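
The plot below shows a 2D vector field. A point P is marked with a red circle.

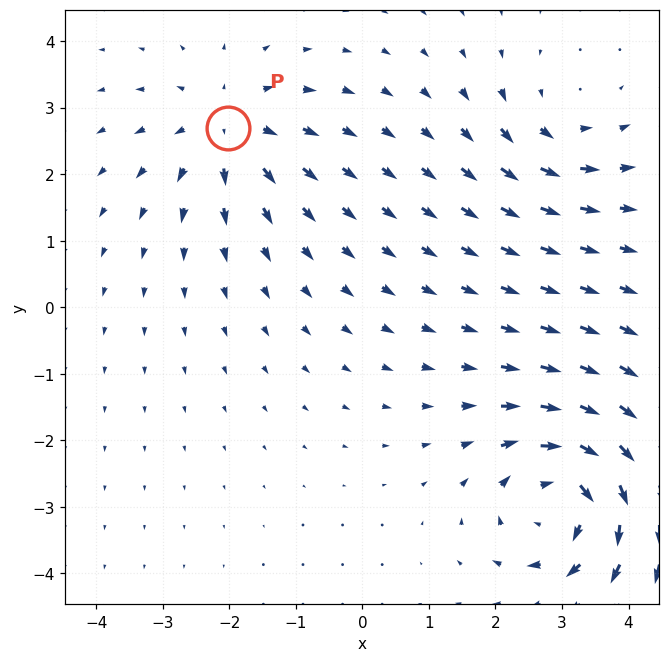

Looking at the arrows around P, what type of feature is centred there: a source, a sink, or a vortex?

At P (-2.0, 2.7) the arrows spread outward. Divergence about +4, curl ≈0 — positive divergence with near-zero curl is a source.

source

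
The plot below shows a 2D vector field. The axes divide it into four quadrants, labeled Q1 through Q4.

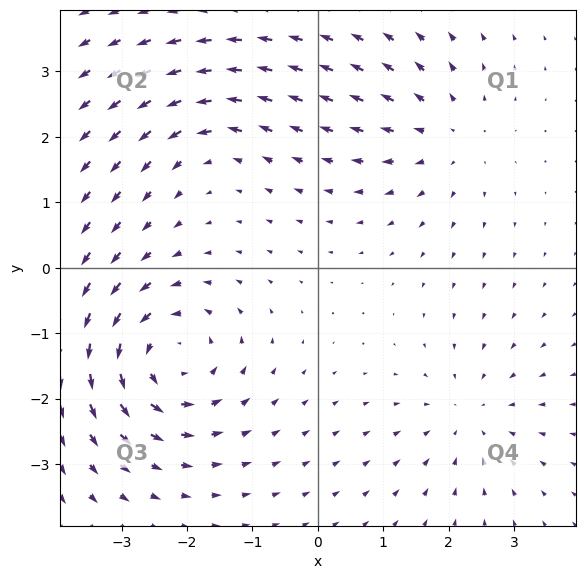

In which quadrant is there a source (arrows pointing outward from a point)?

The source sits at approximately (2.0, 2.0), which lies in quadrant Q1. The divergence there is about +3, positive as expected for a source.

Q1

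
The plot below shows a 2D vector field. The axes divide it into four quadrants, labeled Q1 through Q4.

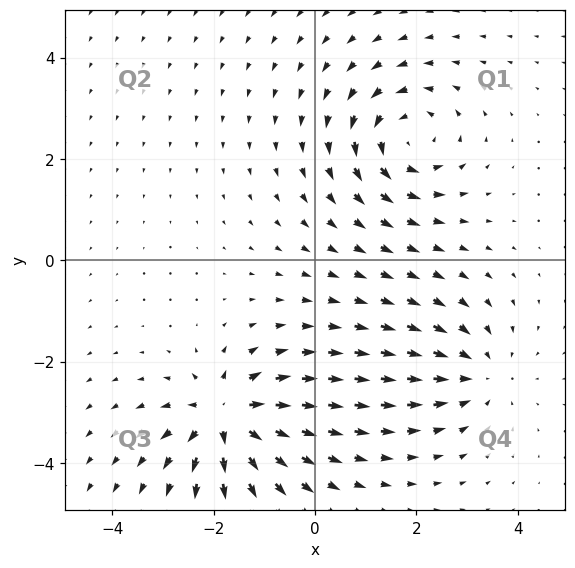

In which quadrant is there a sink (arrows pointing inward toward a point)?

The sink sits at approximately (3.2, -2.3), which lies in quadrant Q4. The divergence there is about -3, negative as expected for a sink.

Q4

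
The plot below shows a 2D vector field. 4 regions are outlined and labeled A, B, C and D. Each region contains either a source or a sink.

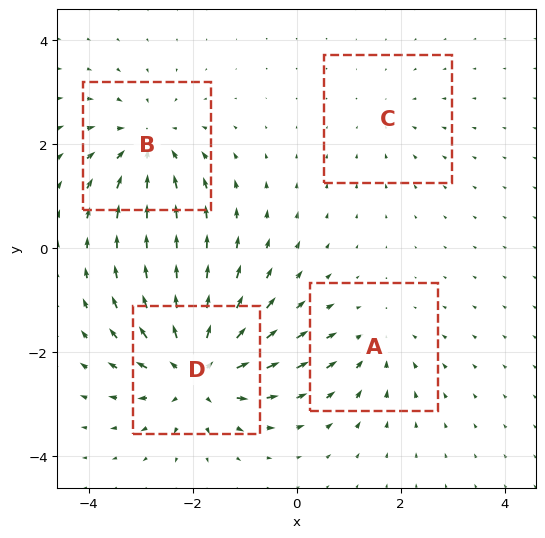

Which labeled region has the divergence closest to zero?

C

Divergence at each region's feature centre — A: about -3, B: about -5, C: about -2, D: about +7. Region C is closest to zero.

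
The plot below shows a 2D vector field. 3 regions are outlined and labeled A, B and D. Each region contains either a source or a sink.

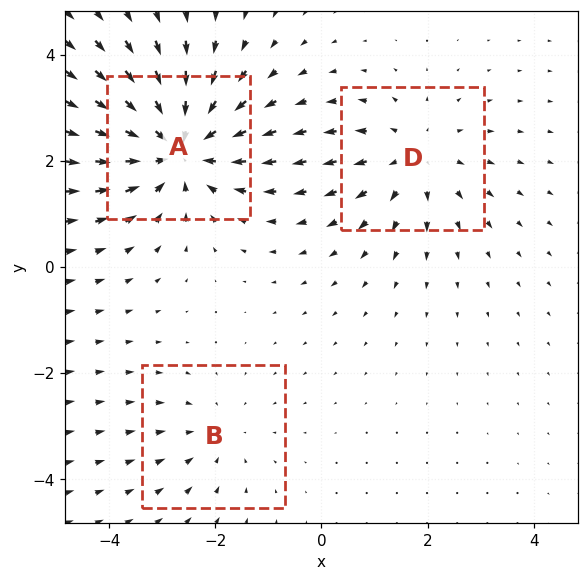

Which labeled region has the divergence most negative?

Divergence at each region's feature centre — A: about -5, B: about -2, D: about +3. Region A is most negative.

A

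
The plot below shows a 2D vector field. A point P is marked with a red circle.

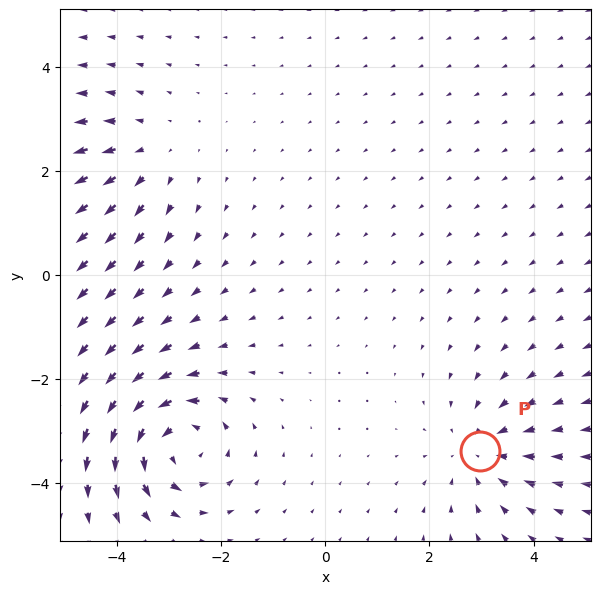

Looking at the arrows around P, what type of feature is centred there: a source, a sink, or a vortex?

At P (3.0, -3.4) the arrows converge inward. Divergence about -3, curl ≈0 — negative divergence with near-zero curl is a sink.

sink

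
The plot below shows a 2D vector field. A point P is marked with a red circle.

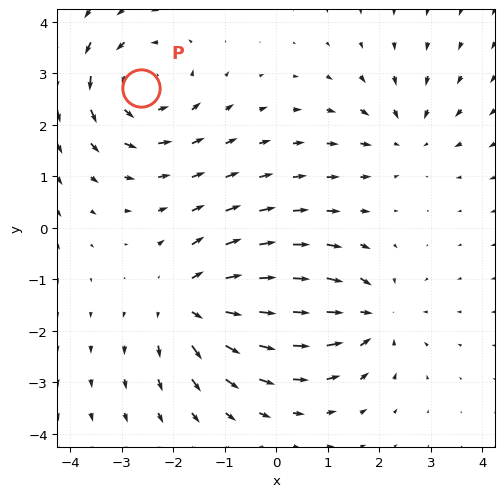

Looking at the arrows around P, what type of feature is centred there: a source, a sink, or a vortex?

vortex

At P (-2.6, 2.7) the arrows circulate counterclockwise. Divergence ≈0, curl about +5 — near-zero divergence with nonzero curl is a vortex.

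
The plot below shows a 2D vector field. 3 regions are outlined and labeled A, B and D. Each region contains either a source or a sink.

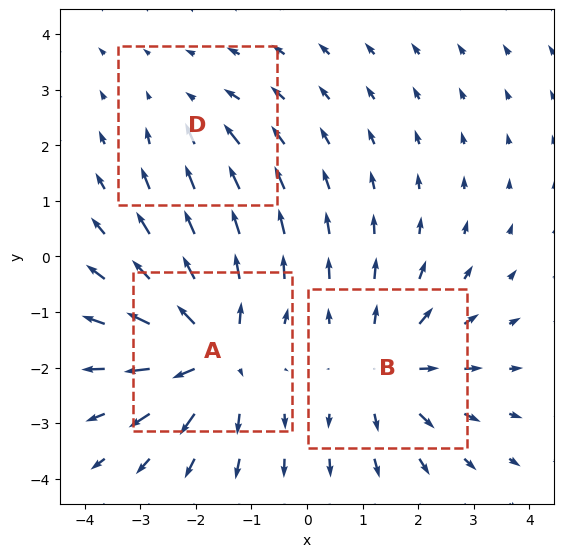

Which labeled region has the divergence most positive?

Divergence at each region's feature centre — A: about +5, B: about +3, D: about -2. Region A is most positive.

A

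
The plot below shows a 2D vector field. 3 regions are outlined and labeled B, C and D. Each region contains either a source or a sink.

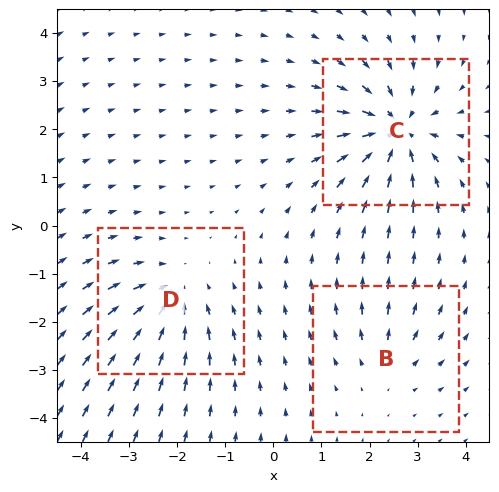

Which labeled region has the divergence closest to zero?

B

Divergence at each region's feature centre — B: about +2, C: about -6, D: about -4. Region B is closest to zero.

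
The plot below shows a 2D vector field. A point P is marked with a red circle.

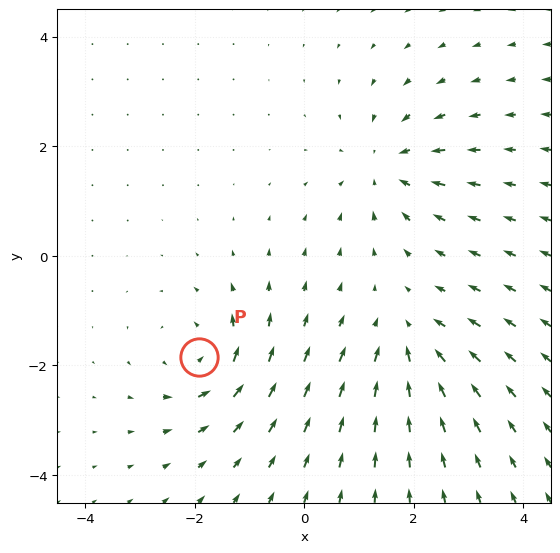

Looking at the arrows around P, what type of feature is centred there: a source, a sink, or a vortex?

At P (-1.9, -1.8) the arrows circulate counterclockwise. Divergence ≈0, curl about +4 — near-zero divergence with nonzero curl is a vortex.

vortex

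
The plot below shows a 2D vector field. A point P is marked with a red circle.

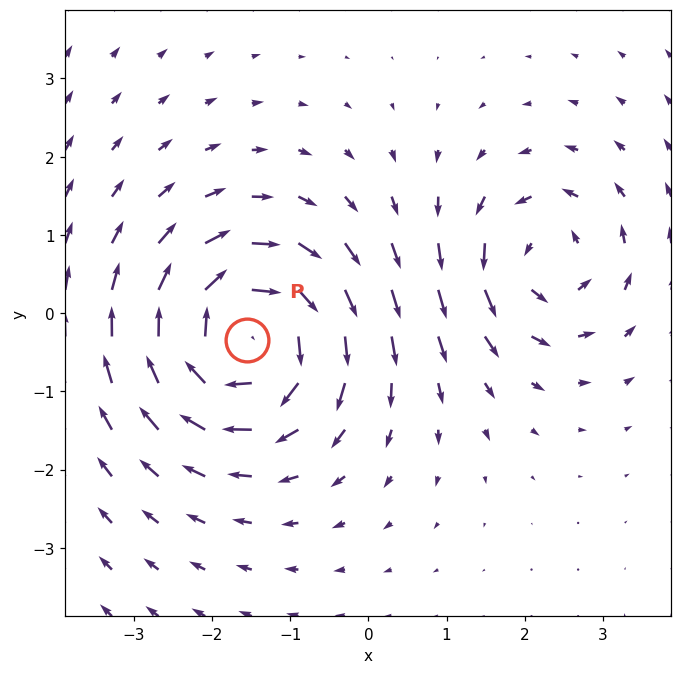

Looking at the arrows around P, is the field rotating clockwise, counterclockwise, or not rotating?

Near P at (-1.6, -0.3) the arrows circulate clockwise. The curl (z-component) there is about -6; negative curl means clockwise rotation.

clockwise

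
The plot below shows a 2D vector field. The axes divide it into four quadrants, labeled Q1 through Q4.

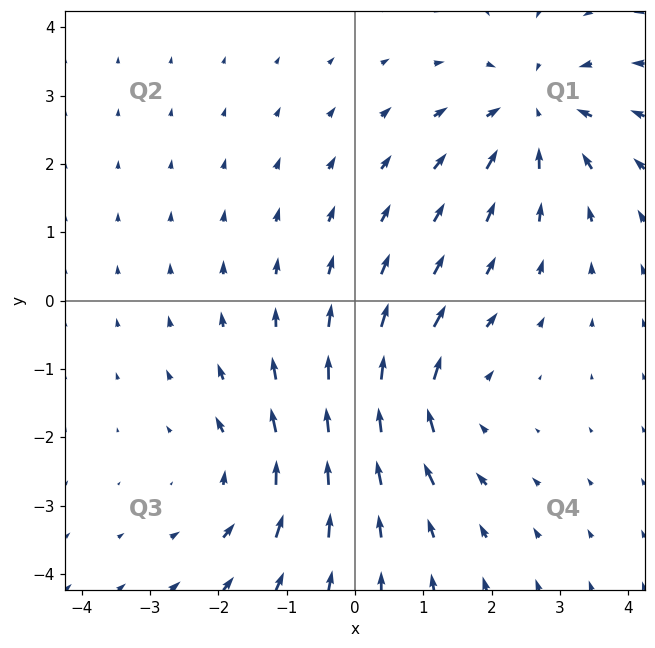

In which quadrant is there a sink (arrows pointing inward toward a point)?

The sink sits at approximately (2.6, 2.8), which lies in quadrant Q1. The divergence there is about -5, negative as expected for a sink.

Q1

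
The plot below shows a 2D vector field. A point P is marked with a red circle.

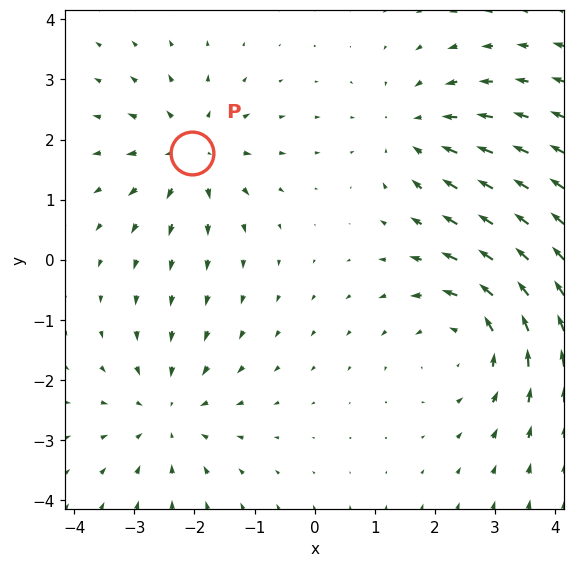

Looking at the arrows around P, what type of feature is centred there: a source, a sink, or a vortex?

At P (-2.0, 1.8) the arrows spread outward. Divergence about +4, curl ≈0 — positive divergence with near-zero curl is a source.

source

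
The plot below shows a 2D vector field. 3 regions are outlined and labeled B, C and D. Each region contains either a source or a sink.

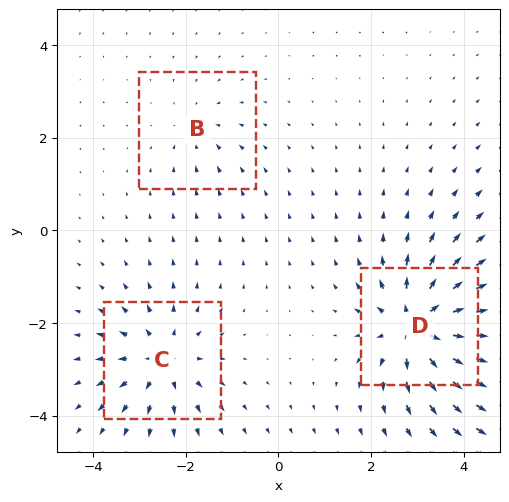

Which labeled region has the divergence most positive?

D

Divergence at each region's feature centre — B: about -2, C: about +4, D: about +6. Region D is most positive.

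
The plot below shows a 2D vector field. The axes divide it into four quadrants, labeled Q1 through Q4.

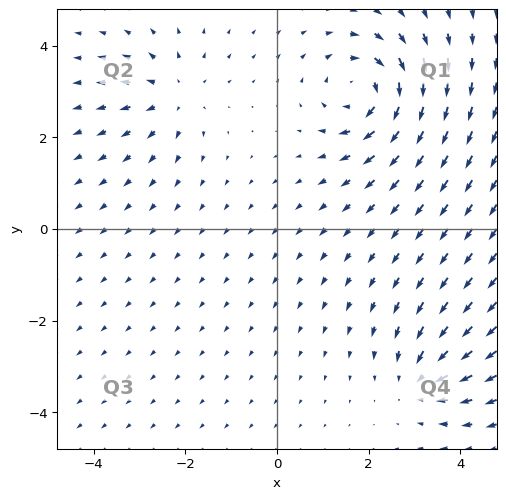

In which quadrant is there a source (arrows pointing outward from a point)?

Q2

The source sits at approximately (-2.2, 2.9), which lies in quadrant Q2. The divergence there is about +3, positive as expected for a source.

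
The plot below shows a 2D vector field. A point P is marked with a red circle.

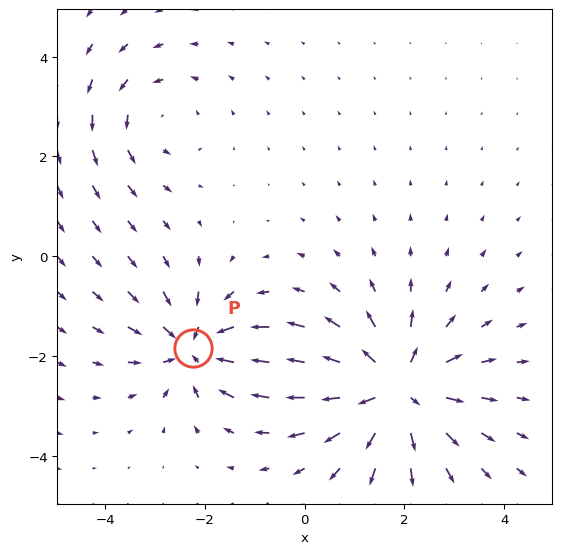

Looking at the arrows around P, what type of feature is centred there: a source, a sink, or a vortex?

At P (-2.2, -1.8) the arrows converge inward. Divergence about -4, curl ≈0 — negative divergence with near-zero curl is a sink.

sink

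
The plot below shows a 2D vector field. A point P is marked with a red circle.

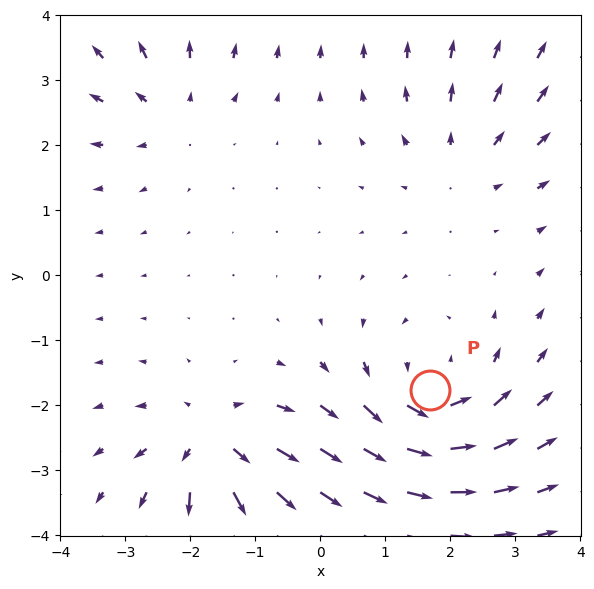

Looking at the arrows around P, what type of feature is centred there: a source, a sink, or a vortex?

At P (1.7, -1.8) the arrows circulate counterclockwise. Divergence ≈0, curl about +5 — near-zero divergence with nonzero curl is a vortex.

vortex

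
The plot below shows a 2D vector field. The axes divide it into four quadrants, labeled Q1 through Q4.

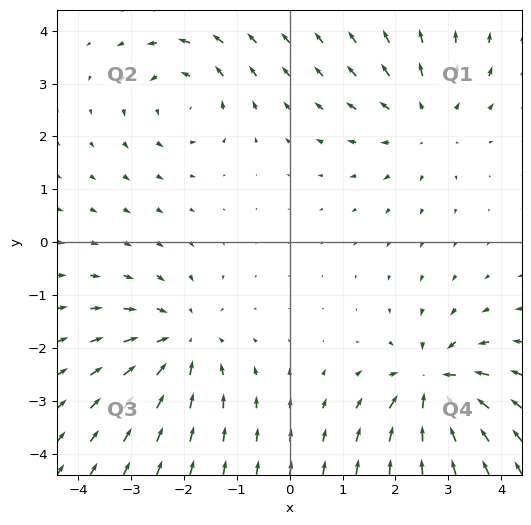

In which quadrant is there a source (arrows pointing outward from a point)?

Q1

The source sits at approximately (2.6, 2.3), which lies in quadrant Q1. The divergence there is about +3, positive as expected for a source.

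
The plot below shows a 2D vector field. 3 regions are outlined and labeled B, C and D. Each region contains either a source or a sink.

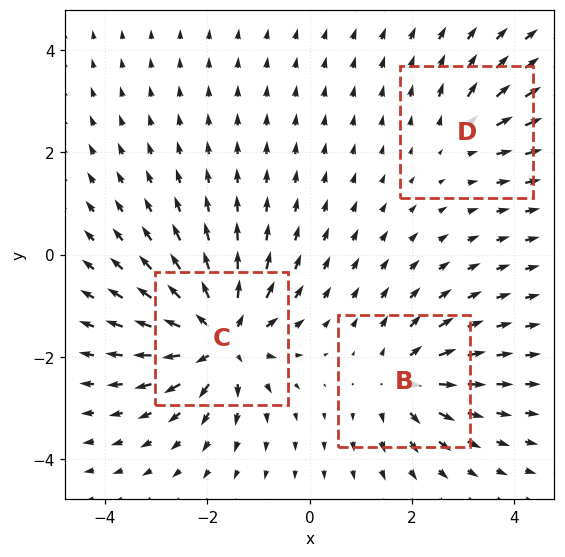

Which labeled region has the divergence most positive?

C

Divergence at each region's feature centre — B: about +4, C: about +6, D: about +2. Region C is most positive.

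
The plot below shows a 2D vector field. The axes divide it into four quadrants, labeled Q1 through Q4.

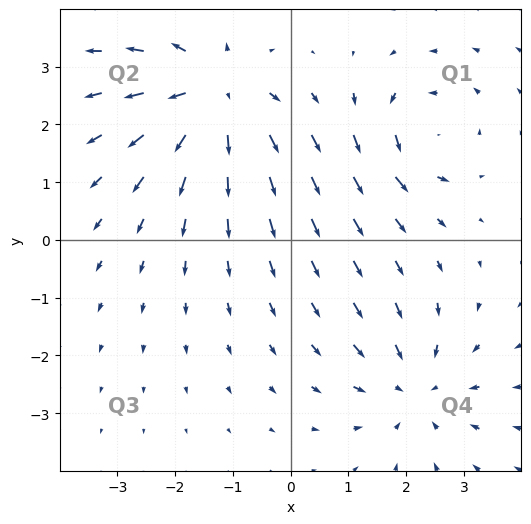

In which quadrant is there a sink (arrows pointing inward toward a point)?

Q4

The sink sits at approximately (2.1, -2.6), which lies in quadrant Q4. The divergence there is about -3, negative as expected for a sink.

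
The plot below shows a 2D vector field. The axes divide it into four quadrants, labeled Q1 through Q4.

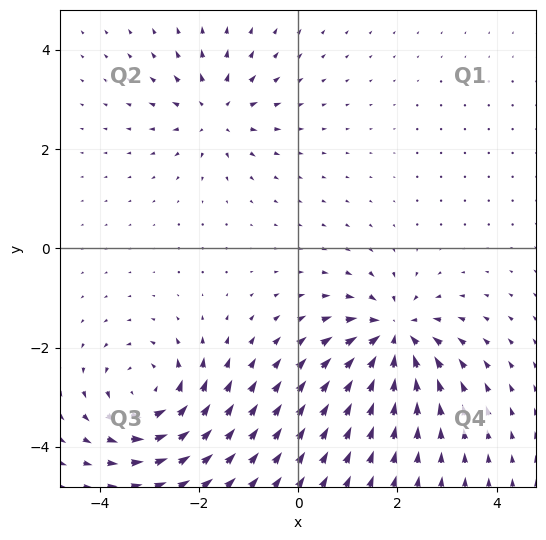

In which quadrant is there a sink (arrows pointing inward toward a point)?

Q4

The sink sits at approximately (1.9, -1.8), which lies in quadrant Q4. The divergence there is about -6, negative as expected for a sink.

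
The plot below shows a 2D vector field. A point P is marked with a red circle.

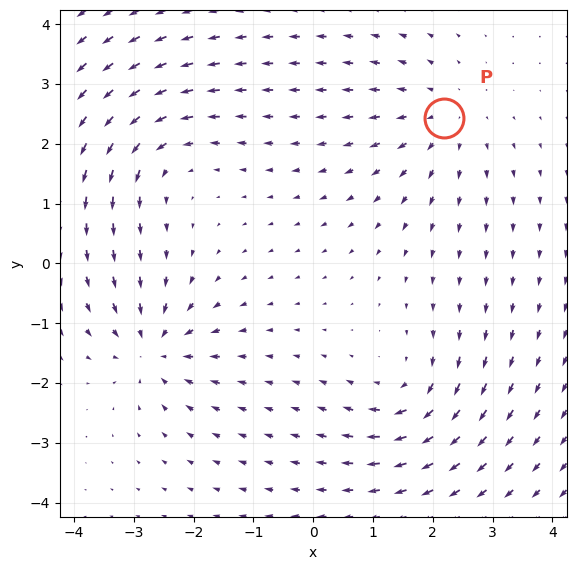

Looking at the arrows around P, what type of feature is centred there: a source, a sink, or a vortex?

At P (2.2, 2.4) the arrows spread outward. Divergence about +2, curl ≈0 — positive divergence with near-zero curl is a source.

source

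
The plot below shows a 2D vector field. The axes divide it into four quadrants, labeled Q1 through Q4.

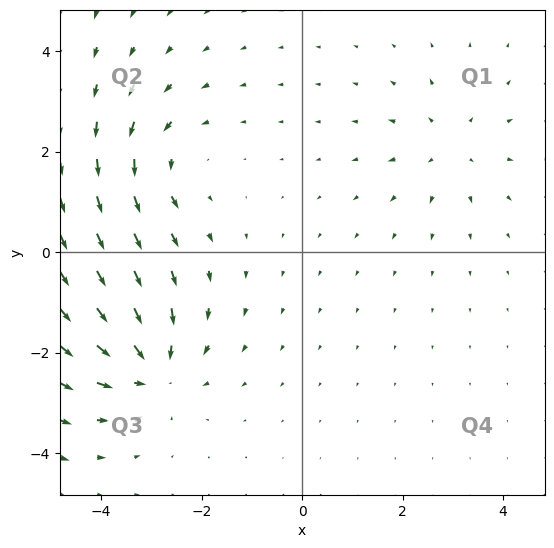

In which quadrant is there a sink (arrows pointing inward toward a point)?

The sink sits at approximately (-3.0, -2.3), which lies in quadrant Q3. The divergence there is about -5, negative as expected for a sink.

Q3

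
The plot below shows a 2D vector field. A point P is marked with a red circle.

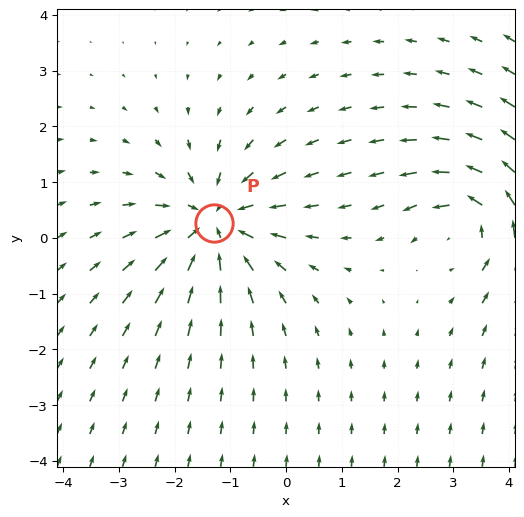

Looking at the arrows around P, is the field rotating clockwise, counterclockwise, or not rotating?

Near P at (-1.3, 0.3) the arrows show no circulation. The curl there is ≈0.

not rotating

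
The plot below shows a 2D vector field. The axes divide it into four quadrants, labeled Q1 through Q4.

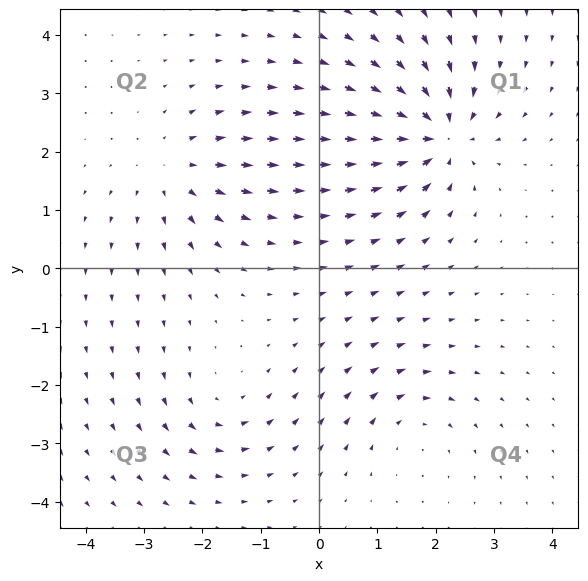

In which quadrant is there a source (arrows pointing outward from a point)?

The source sits at approximately (-2.5, 1.7), which lies in quadrant Q2. The divergence there is about +4, positive as expected for a source.

Q2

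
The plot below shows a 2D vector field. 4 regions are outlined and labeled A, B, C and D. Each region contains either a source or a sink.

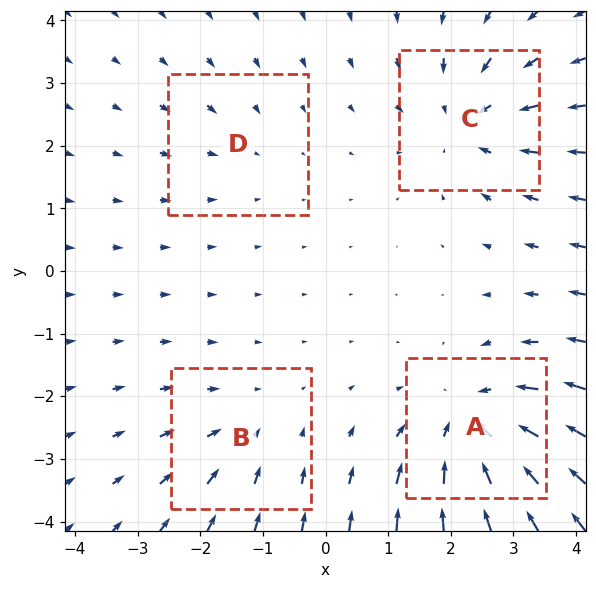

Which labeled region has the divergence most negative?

Divergence at each region's feature centre — A: about -6, B: about -3, C: about -4, D: about -2. Region A is most negative.

A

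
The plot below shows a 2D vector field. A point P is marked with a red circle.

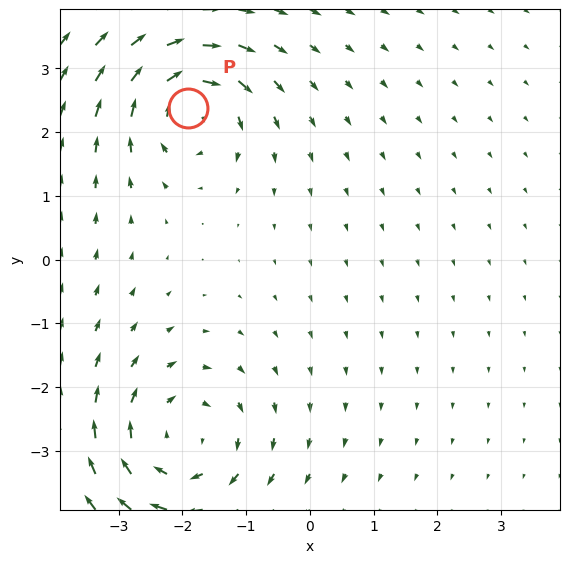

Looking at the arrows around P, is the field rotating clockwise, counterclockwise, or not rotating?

clockwise

Near P at (-1.9, 2.4) the arrows circulate clockwise. The curl (z-component) there is about -6; negative curl means clockwise rotation.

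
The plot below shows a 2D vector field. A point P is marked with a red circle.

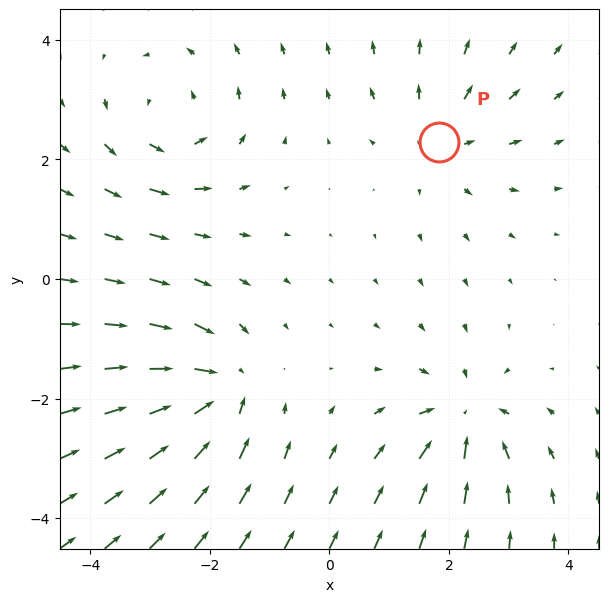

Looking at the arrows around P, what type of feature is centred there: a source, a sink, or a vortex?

source

At P (1.8, 2.3) the arrows spread outward. Divergence about +3, curl ≈0 — positive divergence with near-zero curl is a source.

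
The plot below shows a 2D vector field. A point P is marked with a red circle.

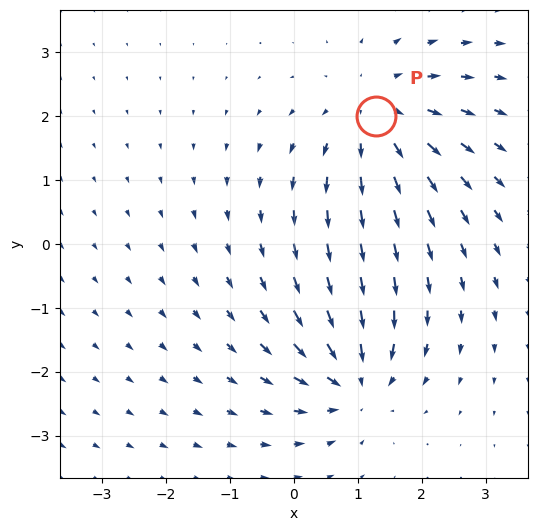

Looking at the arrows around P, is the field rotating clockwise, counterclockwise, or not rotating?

Near P at (1.3, 2.0) the arrows show no circulation. The curl there is ≈0.

not rotating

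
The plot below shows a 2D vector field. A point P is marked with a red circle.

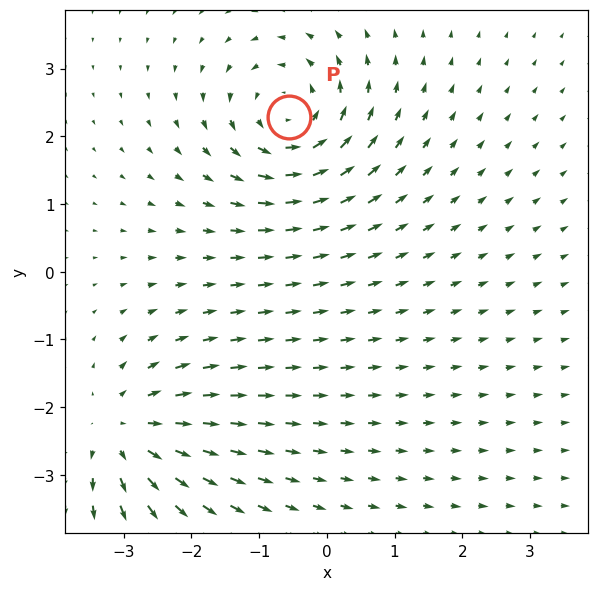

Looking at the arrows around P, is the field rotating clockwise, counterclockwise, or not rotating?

counterclockwise

Near P at (-0.6, 2.3) the arrows circulate counterclockwise. The curl (z-component) there is about +4; positive curl means counterclockwise rotation.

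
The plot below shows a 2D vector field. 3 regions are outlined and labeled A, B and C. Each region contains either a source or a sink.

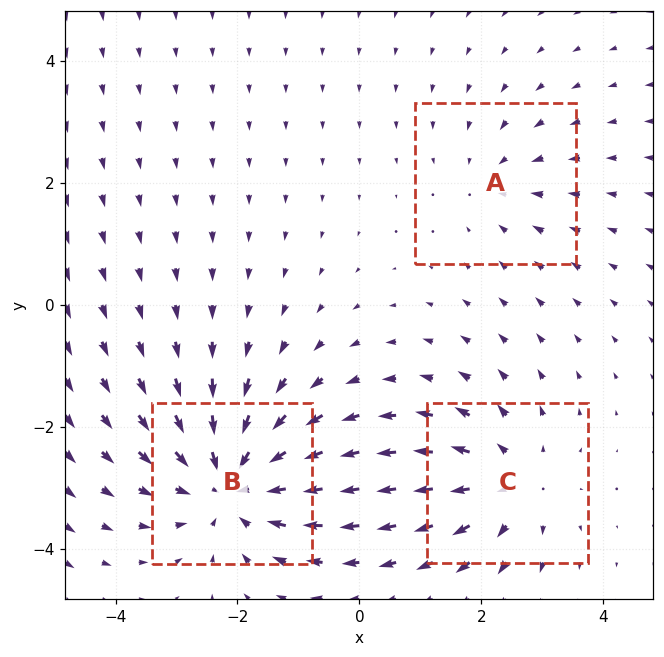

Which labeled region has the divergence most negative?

B

Divergence at each region's feature centre — A: about -2, B: about -4, C: about +3. Region B is most negative.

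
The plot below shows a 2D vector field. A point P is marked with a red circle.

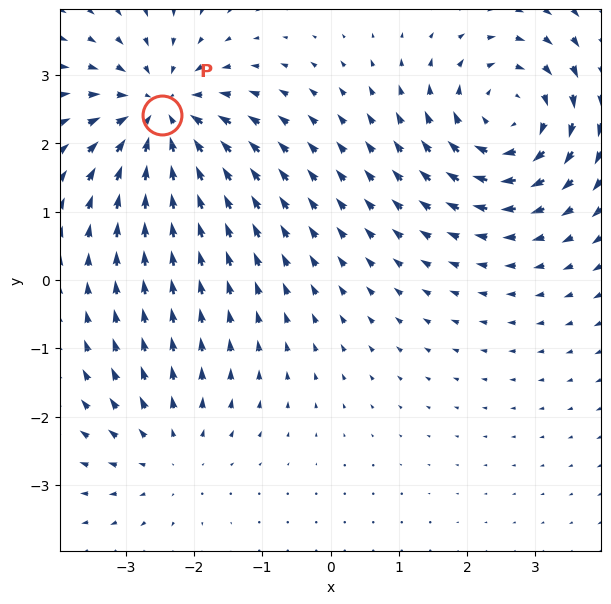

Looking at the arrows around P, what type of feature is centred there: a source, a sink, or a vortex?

sink

At P (-2.5, 2.4) the arrows converge inward. Divergence about -5, curl ≈0 — negative divergence with near-zero curl is a sink.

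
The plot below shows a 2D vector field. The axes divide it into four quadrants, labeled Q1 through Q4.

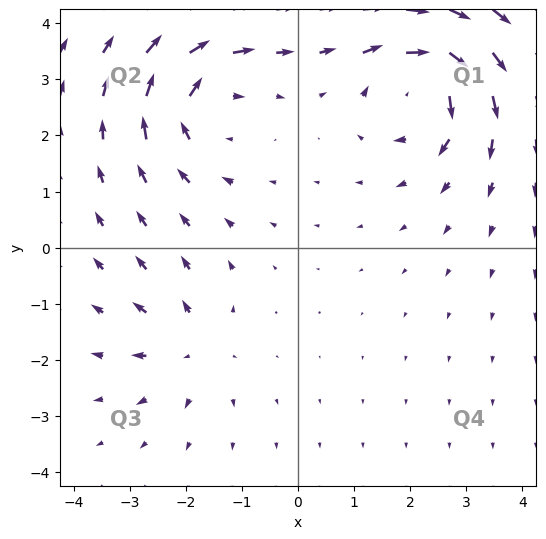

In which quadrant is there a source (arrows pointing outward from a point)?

Q3

The source sits at approximately (-1.9, -1.8), which lies in quadrant Q3. The divergence there is about +3, positive as expected for a source.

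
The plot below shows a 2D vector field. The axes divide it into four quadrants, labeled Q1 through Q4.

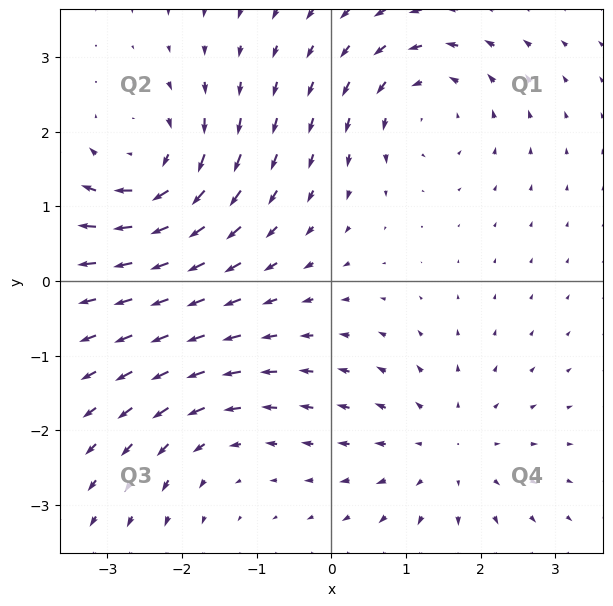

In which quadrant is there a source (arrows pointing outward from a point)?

Q4

The source sits at approximately (1.5, -2.3), which lies in quadrant Q4. The divergence there is about +3, positive as expected for a source.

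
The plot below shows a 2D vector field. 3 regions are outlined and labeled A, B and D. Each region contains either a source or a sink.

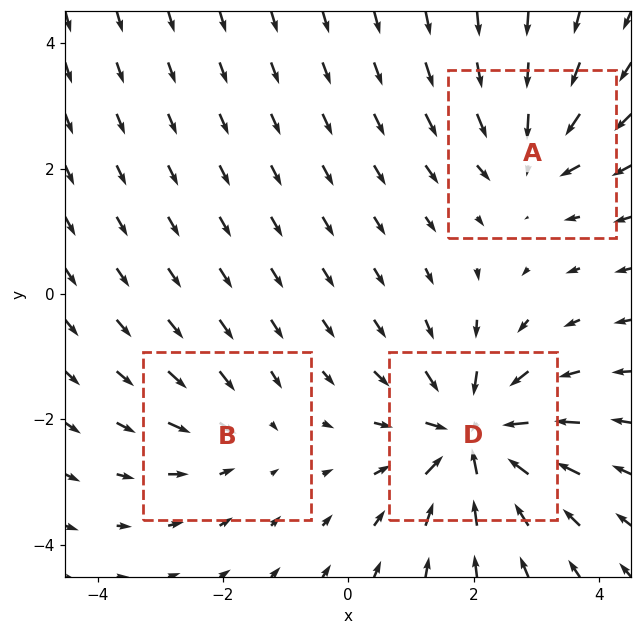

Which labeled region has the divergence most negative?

D

Divergence at each region's feature centre — A: about -3, B: about -2, D: about -5. Region D is most negative.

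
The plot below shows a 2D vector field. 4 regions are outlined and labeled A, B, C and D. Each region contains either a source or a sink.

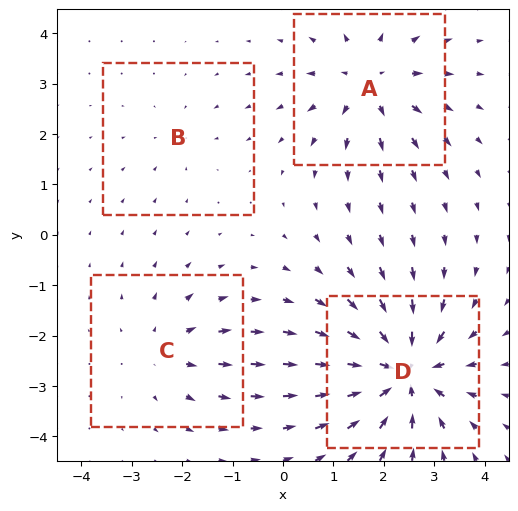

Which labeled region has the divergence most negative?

Divergence at each region's feature centre — A: about +5, B: about -2, C: about +3, D: about -8. Region D is most negative.

D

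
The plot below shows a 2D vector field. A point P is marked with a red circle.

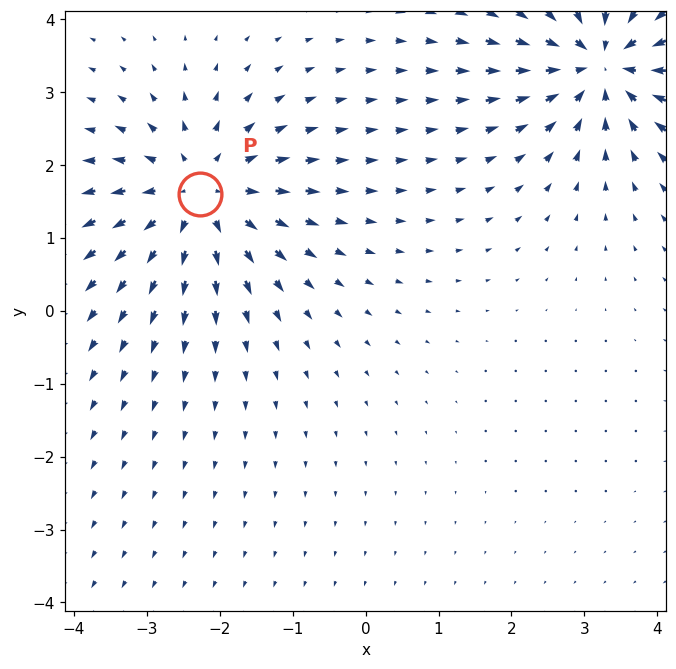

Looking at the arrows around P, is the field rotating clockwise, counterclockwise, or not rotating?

Near P at (-2.3, 1.6) the arrows show no circulation. The curl there is ≈0.

not rotating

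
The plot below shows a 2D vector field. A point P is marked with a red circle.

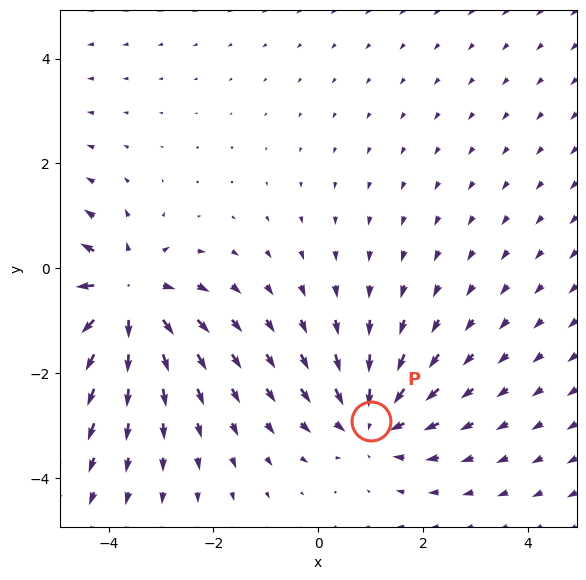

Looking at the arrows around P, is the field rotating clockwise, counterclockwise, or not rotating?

not rotating

Near P at (1.0, -2.9) the arrows show no circulation. The curl there is ≈0.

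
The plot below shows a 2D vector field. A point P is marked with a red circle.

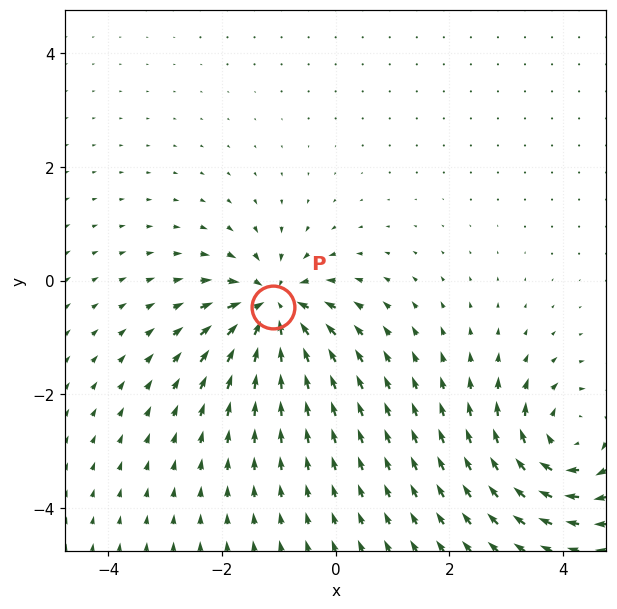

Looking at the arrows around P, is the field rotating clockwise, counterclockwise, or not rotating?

Near P at (-1.1, -0.5) the arrows show no circulation. The curl there is ≈0.

not rotating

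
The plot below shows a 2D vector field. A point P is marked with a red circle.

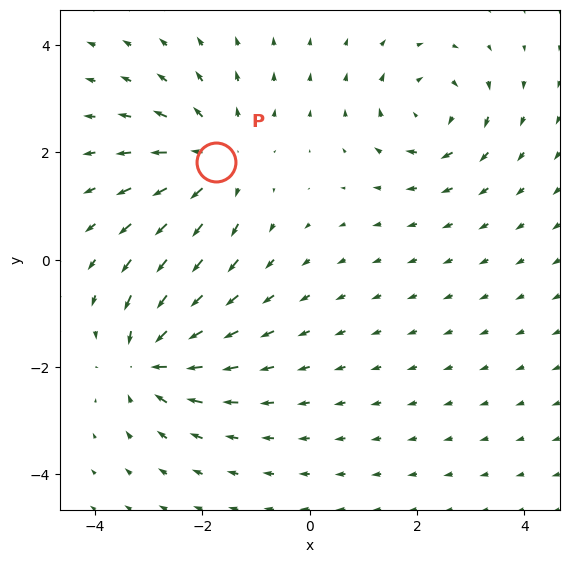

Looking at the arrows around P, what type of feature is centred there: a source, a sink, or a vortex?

source

At P (-1.7, 1.8) the arrows spread outward. Divergence about +4, curl ≈0 — positive divergence with near-zero curl is a source.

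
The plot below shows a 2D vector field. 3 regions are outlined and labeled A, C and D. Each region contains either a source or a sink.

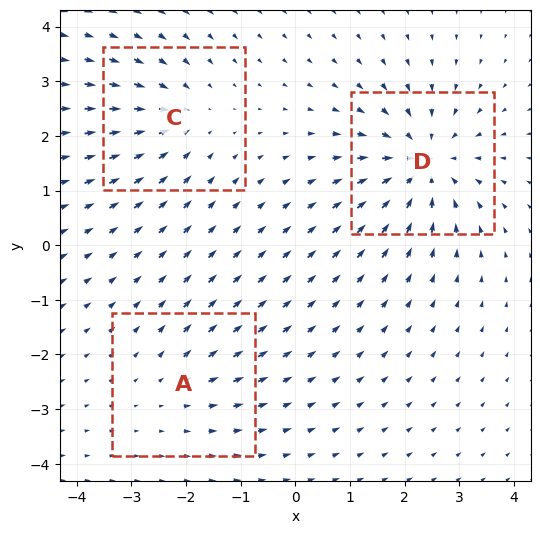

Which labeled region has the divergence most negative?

D

Divergence at each region's feature centre — A: about +2, C: about -3, D: about -5. Region D is most negative.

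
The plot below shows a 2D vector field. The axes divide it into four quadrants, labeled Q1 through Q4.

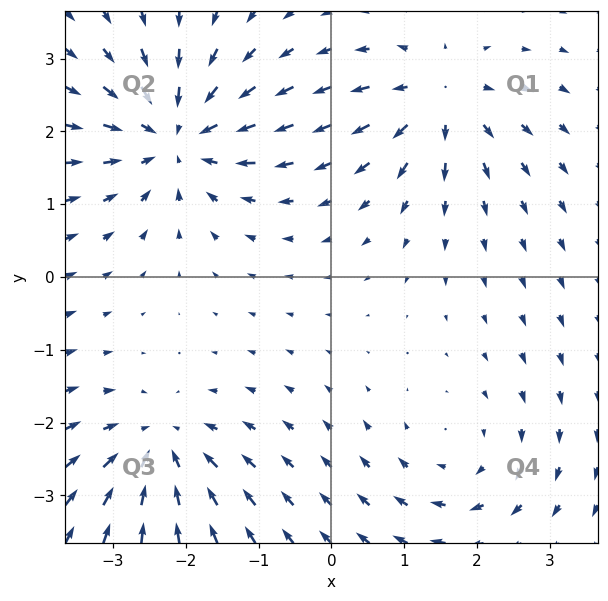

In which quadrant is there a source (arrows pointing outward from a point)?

Q1

The source sits at approximately (1.5, 2.4), which lies in quadrant Q1. The divergence there is about +5, positive as expected for a source.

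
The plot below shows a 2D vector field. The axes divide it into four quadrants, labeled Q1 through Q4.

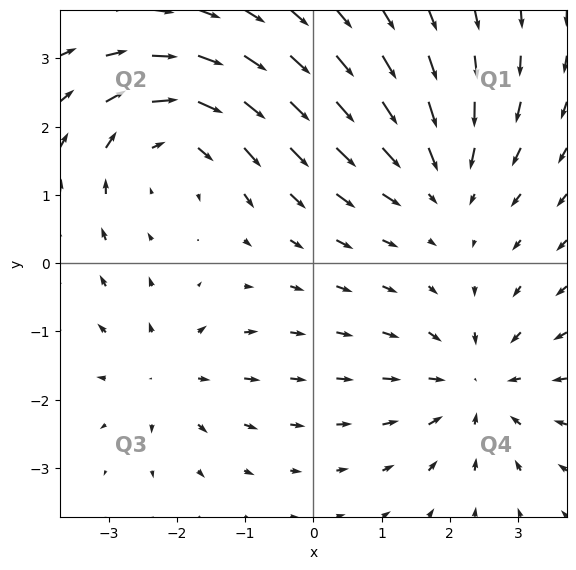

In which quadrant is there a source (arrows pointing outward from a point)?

The source sits at approximately (-2.1, -1.6), which lies in quadrant Q3. The divergence there is about +3, positive as expected for a source.

Q3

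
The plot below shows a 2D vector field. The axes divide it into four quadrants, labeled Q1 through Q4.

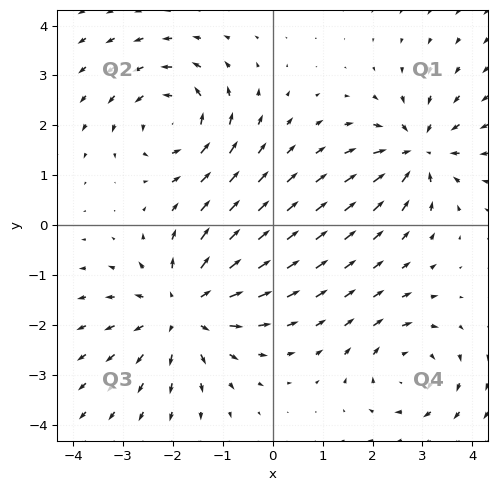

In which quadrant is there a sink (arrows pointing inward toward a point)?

Q1

The sink sits at approximately (2.9, 1.5), which lies in quadrant Q1. The divergence there is about -5, negative as expected for a sink.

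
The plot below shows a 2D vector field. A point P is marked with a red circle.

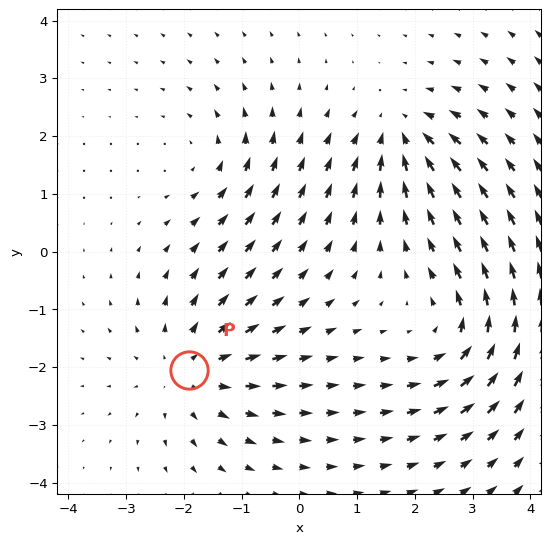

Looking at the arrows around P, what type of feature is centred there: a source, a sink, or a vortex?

At P (-1.9, -2.0) the arrows spread outward. Divergence about +4, curl ≈0 — positive divergence with near-zero curl is a source.

source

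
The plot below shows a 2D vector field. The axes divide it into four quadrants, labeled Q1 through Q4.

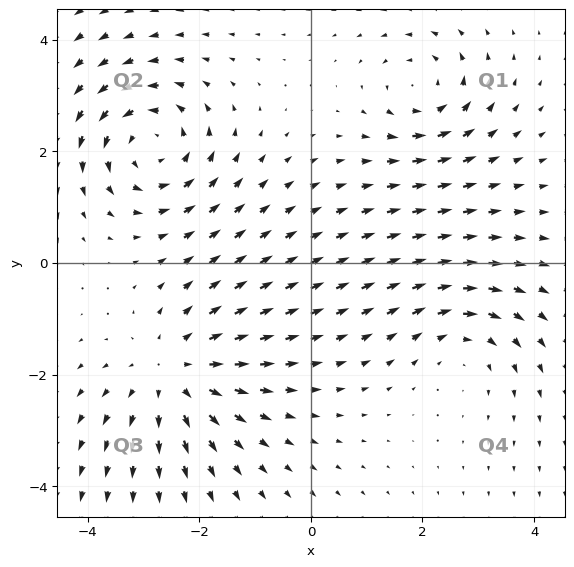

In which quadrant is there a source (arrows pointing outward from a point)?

Q3

The source sits at approximately (-2.4, -2.0), which lies in quadrant Q3. The divergence there is about +3, positive as expected for a source.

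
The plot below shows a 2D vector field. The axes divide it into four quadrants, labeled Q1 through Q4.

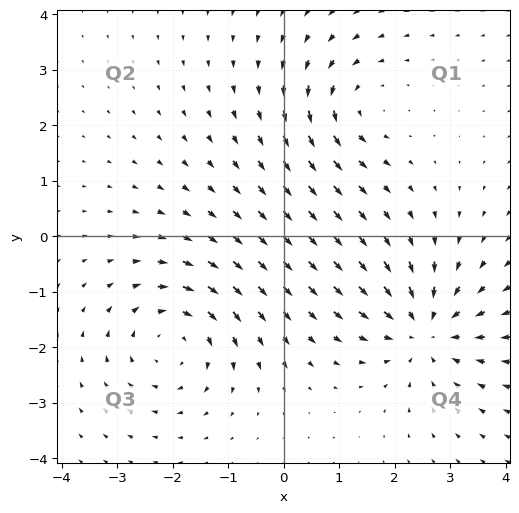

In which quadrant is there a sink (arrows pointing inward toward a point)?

Q4

The sink sits at approximately (2.6, -1.7), which lies in quadrant Q4. The divergence there is about -4, negative as expected for a sink.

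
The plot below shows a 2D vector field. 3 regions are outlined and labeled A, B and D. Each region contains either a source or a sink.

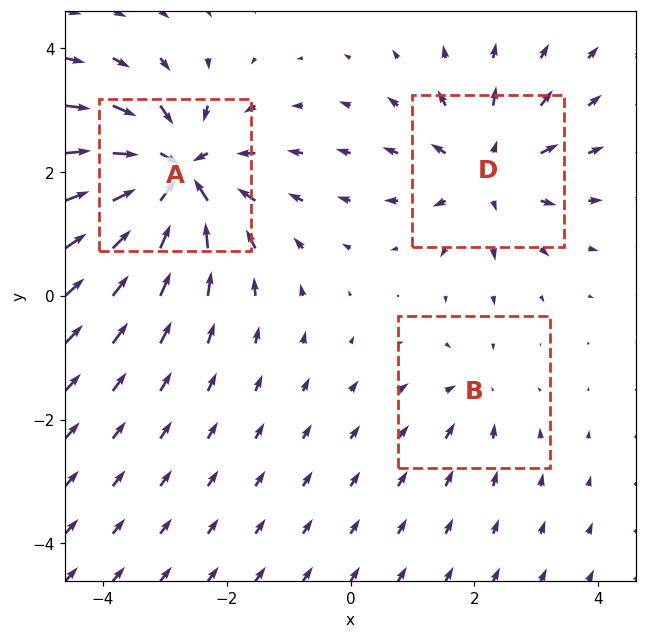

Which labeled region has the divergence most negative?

A

Divergence at each region's feature centre — A: about -6, B: about -2, D: about +4. Region A is most negative.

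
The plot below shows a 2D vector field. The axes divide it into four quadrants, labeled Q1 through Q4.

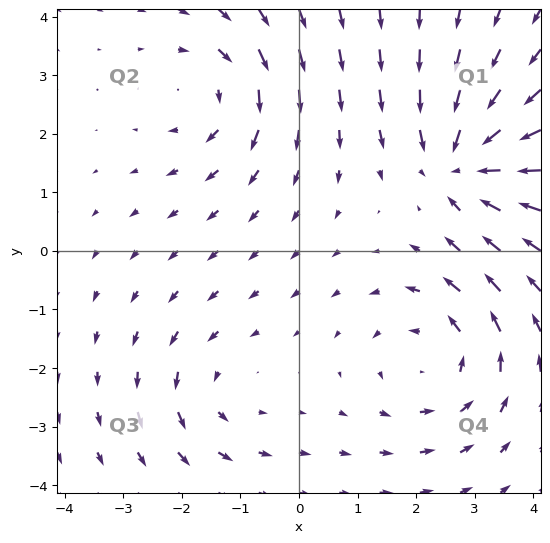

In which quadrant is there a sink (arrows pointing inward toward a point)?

Q1

The sink sits at approximately (2.8, 1.5), which lies in quadrant Q1. The divergence there is about -6, negative as expected for a sink.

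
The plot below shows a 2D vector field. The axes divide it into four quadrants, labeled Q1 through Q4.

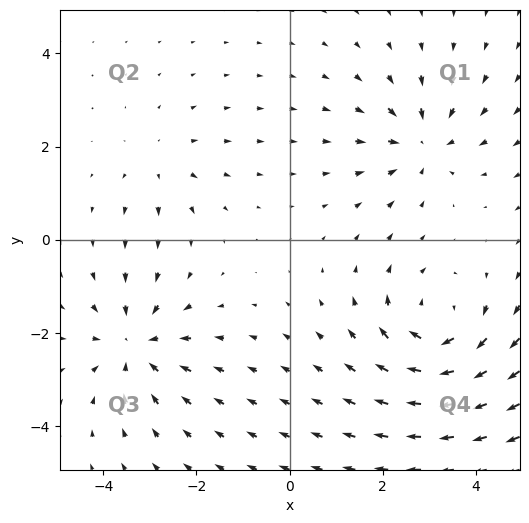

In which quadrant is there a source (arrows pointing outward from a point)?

Q2

The source sits at approximately (-2.8, 1.7), which lies in quadrant Q2. The divergence there is about +2, positive as expected for a source.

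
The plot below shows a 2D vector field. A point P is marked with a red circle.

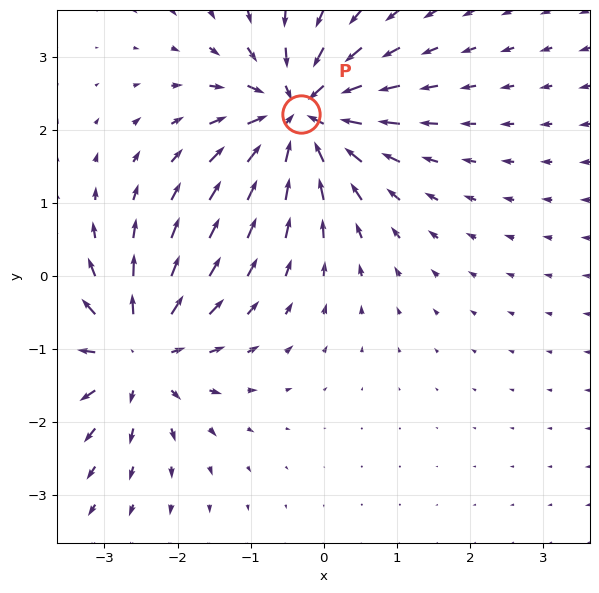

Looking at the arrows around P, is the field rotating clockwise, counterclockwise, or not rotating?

not rotating

Near P at (-0.3, 2.2) the arrows show no circulation. The curl there is ≈0.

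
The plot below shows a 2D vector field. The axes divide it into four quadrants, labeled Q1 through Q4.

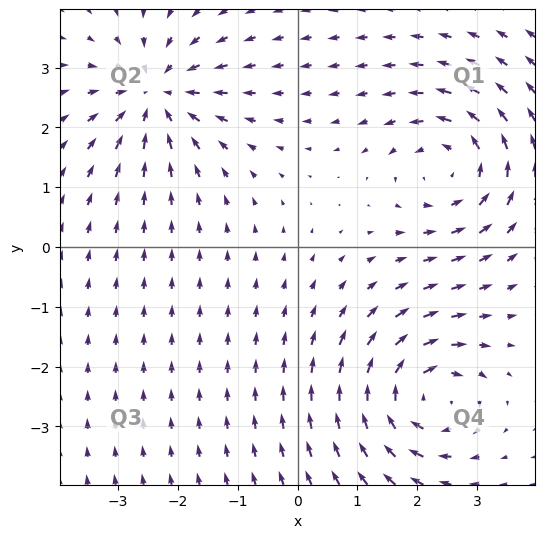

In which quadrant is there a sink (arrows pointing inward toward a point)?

The sink sits at approximately (-2.4, 2.5), which lies in quadrant Q2. The divergence there is about -5, negative as expected for a sink.

Q2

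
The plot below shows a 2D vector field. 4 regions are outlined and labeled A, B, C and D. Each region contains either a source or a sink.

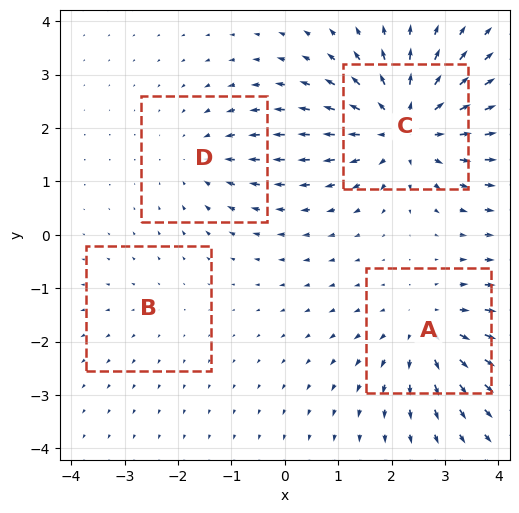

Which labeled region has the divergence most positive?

C

Divergence at each region's feature centre — A: about +4, B: about +2, C: about +6, D: about -3. Region C is most positive.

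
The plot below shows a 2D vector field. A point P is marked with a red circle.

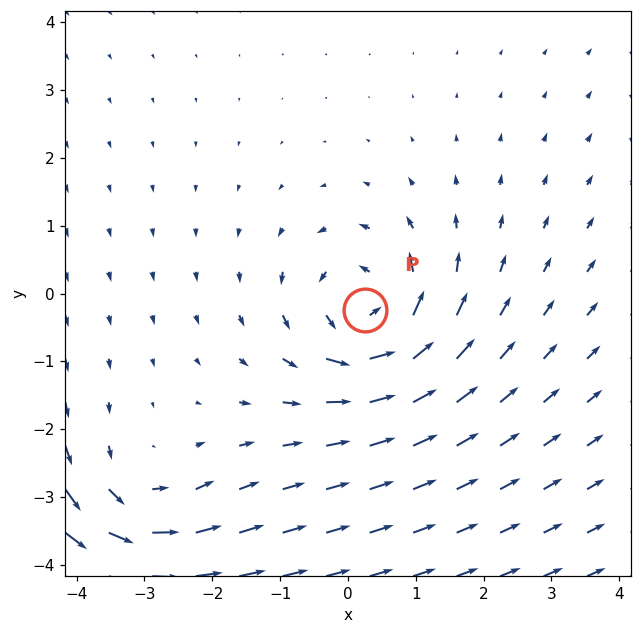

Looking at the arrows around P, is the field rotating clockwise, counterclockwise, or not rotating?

Near P at (0.2, -0.2) the arrows circulate counterclockwise. The curl (z-component) there is about +4; positive curl means counterclockwise rotation.

counterclockwise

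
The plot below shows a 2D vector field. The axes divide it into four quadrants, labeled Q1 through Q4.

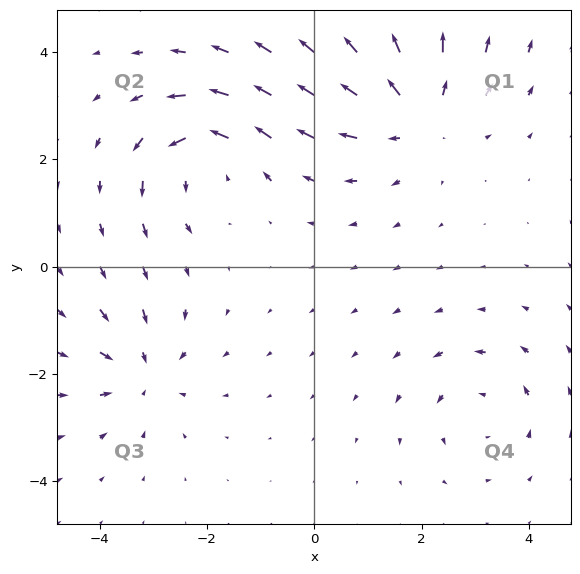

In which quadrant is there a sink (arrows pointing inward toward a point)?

Q3

The sink sits at approximately (-3.2, -2.0), which lies in quadrant Q3. The divergence there is about -4, negative as expected for a sink.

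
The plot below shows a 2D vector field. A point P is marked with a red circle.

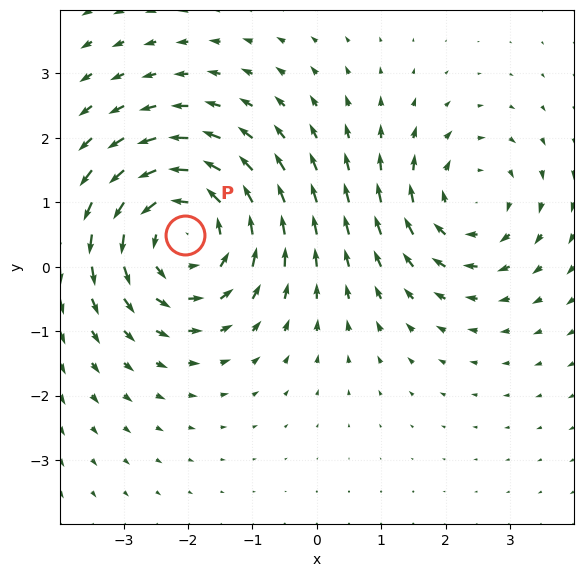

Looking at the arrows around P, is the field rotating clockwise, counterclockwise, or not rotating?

Near P at (-2.0, 0.5) the arrows circulate counterclockwise. The curl (z-component) there is about +4; positive curl means counterclockwise rotation.

counterclockwise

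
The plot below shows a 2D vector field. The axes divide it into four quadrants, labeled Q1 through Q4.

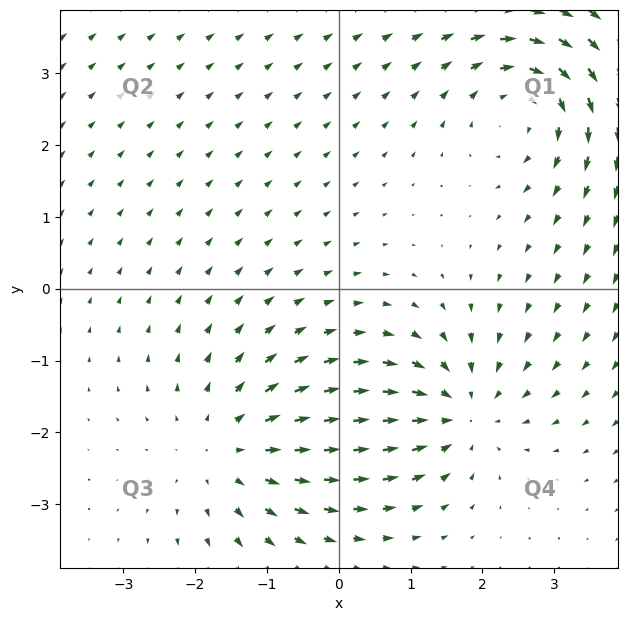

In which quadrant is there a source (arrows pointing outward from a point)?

Q3

The source sits at approximately (-1.5, -2.2), which lies in quadrant Q3. The divergence there is about +3, positive as expected for a source.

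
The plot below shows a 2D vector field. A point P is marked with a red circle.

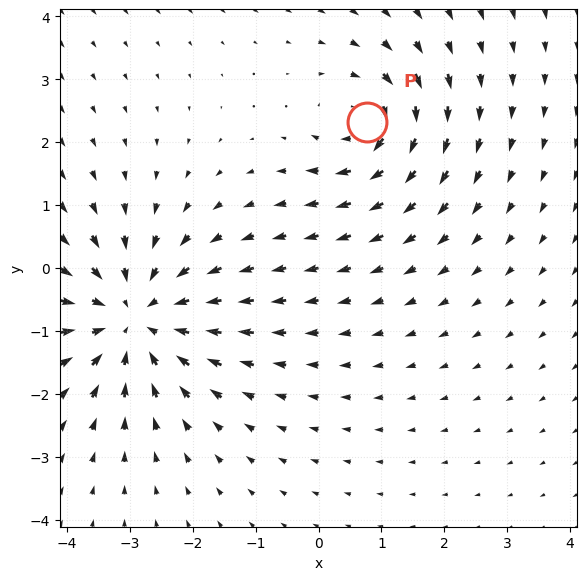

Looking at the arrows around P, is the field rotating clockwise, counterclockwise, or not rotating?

Near P at (0.8, 2.3) the arrows circulate clockwise. The curl (z-component) there is about -4; negative curl means clockwise rotation.

clockwise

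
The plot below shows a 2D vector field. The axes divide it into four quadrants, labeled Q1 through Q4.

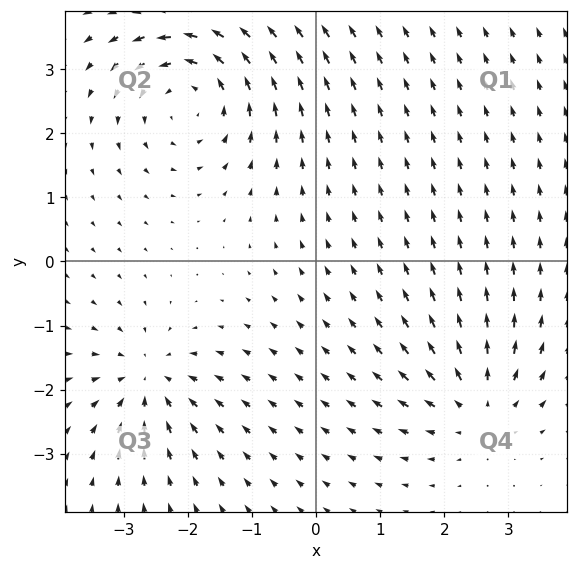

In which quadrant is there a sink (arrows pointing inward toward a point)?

Q3

The sink sits at approximately (-2.6, -1.8), which lies in quadrant Q3. The divergence there is about -4, negative as expected for a sink.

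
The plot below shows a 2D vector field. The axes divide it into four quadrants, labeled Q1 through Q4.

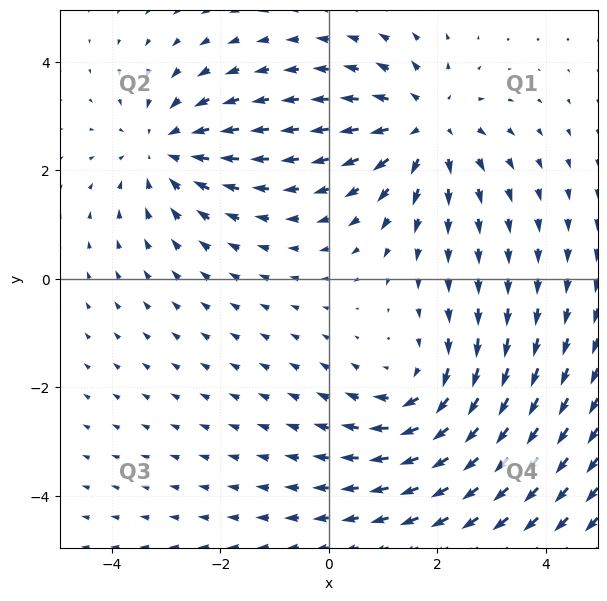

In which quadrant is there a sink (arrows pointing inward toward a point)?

Q2

The sink sits at approximately (-3.0, 2.4), which lies in quadrant Q2. The divergence there is about -3, negative as expected for a sink.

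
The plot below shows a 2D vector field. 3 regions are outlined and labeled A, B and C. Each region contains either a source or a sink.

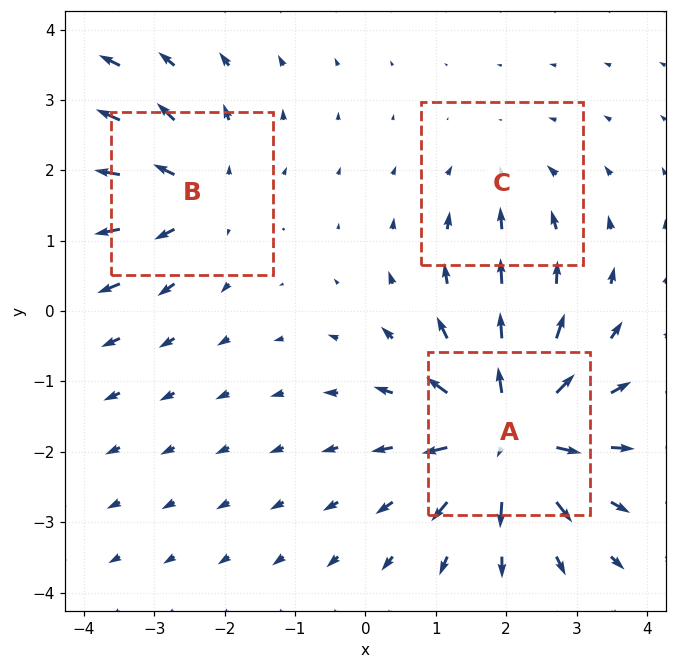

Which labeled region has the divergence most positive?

A

Divergence at each region's feature centre — A: about +6, B: about +3, C: about -2. Region A is most positive.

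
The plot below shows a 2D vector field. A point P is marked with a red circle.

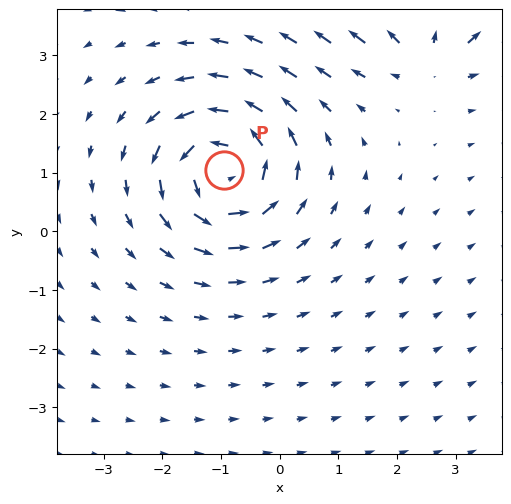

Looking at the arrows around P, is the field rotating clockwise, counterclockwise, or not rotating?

counterclockwise

Near P at (-1.0, 1.0) the arrows circulate counterclockwise. The curl (z-component) there is about +6; positive curl means counterclockwise rotation.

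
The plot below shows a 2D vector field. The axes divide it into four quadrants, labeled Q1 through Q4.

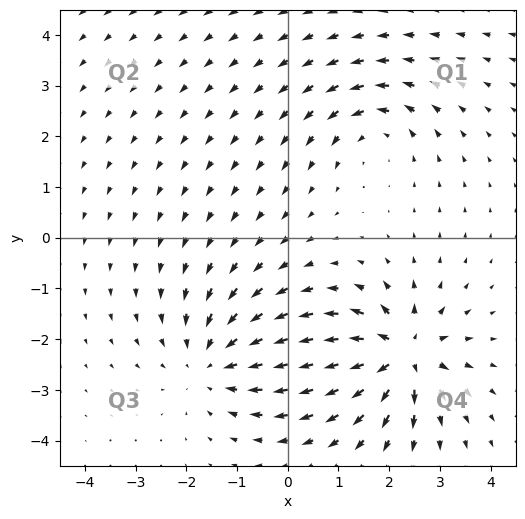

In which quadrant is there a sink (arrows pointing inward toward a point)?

Q3

The sink sits at approximately (-1.5, -2.5), which lies in quadrant Q3. The divergence there is about -4, negative as expected for a sink.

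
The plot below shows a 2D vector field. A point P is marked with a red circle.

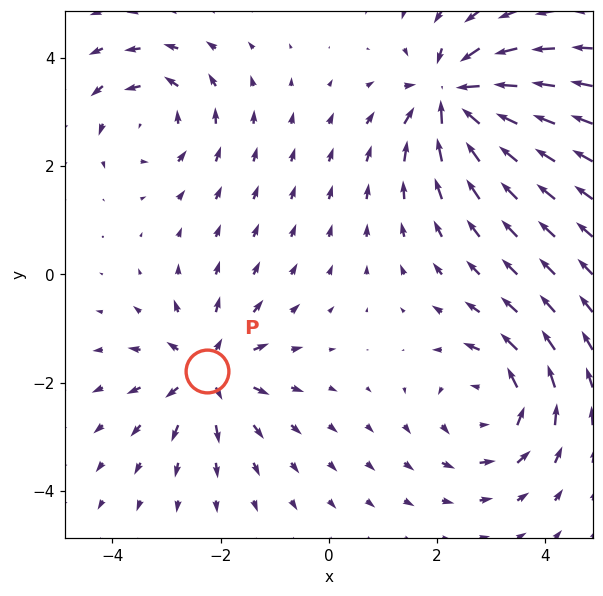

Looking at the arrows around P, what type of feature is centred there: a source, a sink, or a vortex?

At P (-2.3, -1.8) the arrows spread outward. Divergence about +5, curl ≈0 — positive divergence with near-zero curl is a source.

source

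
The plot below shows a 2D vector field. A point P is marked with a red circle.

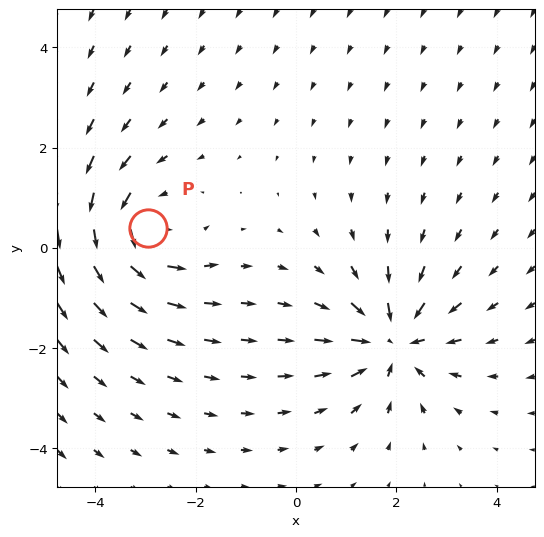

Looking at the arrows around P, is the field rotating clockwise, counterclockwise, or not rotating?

Near P at (-3.0, 0.4) the arrows circulate counterclockwise. The curl (z-component) there is about +3; positive curl means counterclockwise rotation.

counterclockwise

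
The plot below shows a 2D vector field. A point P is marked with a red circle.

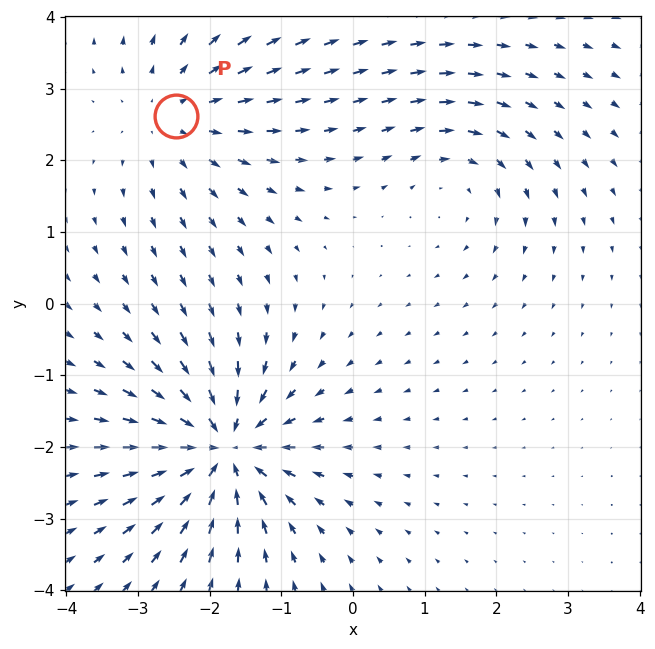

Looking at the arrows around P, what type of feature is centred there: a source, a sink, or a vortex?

source

At P (-2.5, 2.6) the arrows spread outward. Divergence about +3, curl ≈0 — positive divergence with near-zero curl is a source.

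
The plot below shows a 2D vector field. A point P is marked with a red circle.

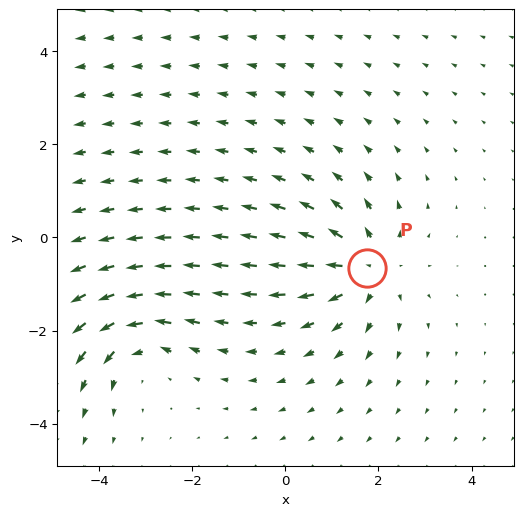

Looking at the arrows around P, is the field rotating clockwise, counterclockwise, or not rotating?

Near P at (1.8, -0.7) the arrows show no circulation. The curl there is ≈0.

not rotating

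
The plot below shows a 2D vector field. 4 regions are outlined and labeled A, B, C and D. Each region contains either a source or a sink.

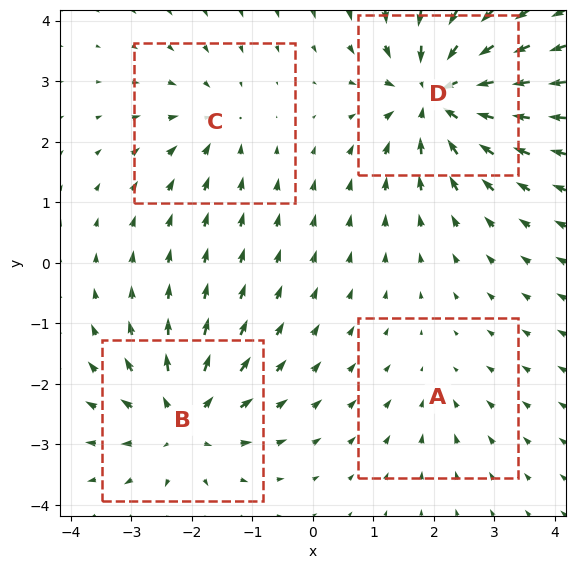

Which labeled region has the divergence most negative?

Divergence at each region's feature centre — A: about -2, B: about +6, C: about -4, D: about -8. Region D is most negative.

D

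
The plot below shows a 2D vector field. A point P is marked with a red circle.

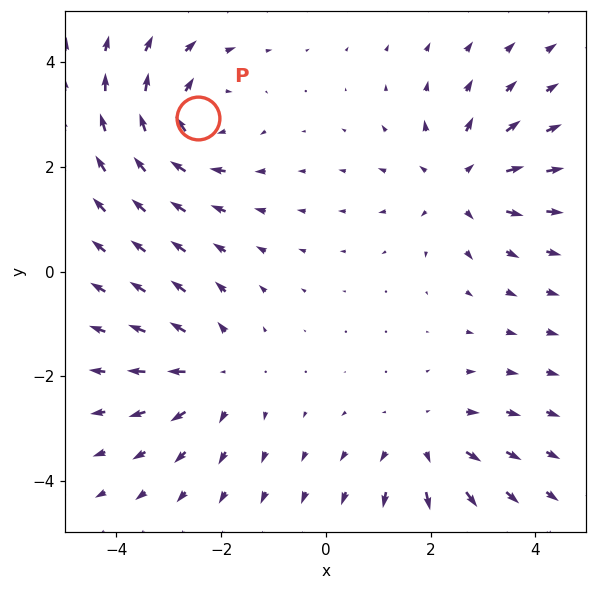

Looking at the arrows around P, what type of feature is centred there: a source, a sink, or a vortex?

At P (-2.4, 2.9) the arrows circulate clockwise. Divergence ≈0, curl about -4 — near-zero divergence with nonzero curl is a vortex.

vortex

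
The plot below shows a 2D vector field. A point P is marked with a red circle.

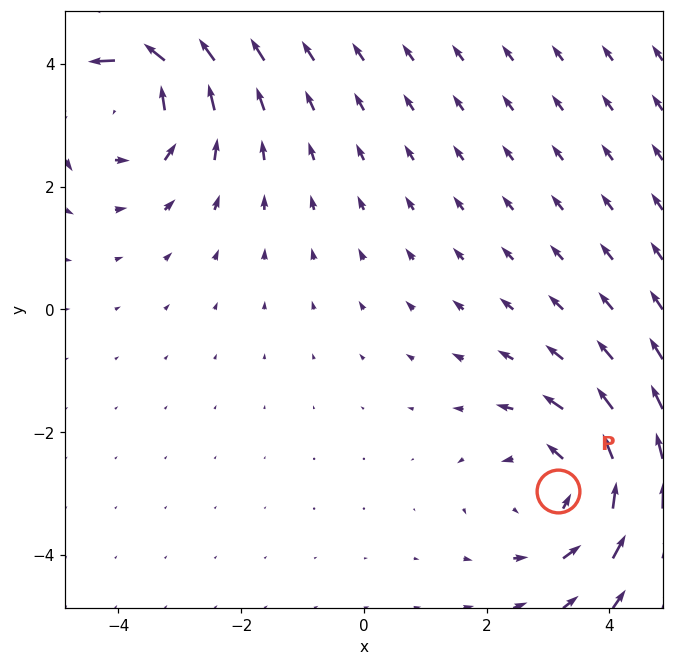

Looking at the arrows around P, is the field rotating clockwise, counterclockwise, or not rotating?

Near P at (3.2, -3.0) the arrows circulate counterclockwise. The curl (z-component) there is about +4; positive curl means counterclockwise rotation.

counterclockwise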